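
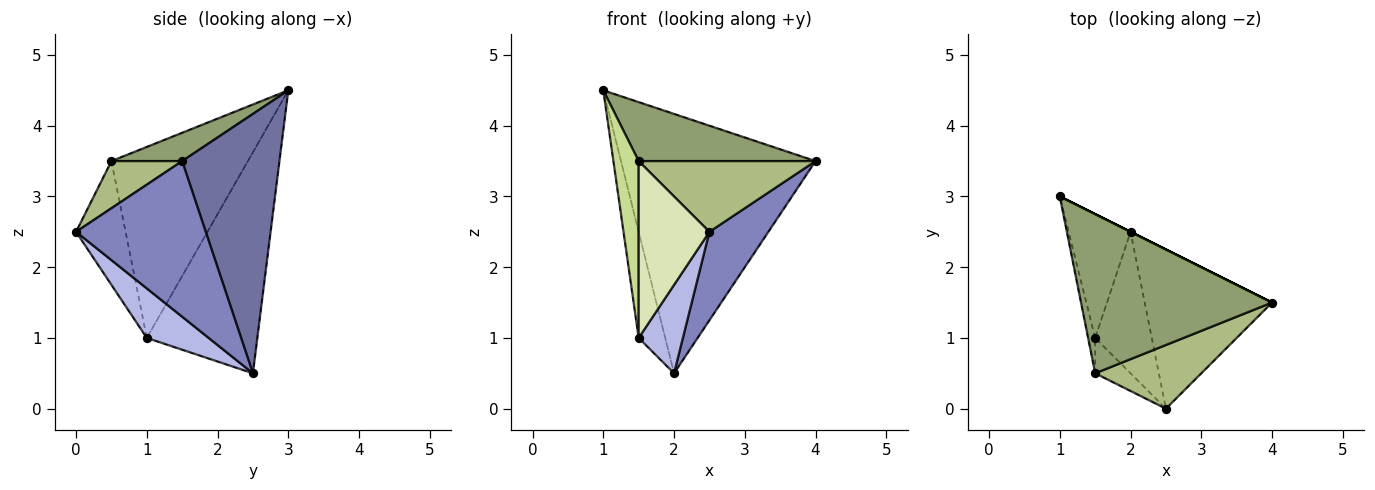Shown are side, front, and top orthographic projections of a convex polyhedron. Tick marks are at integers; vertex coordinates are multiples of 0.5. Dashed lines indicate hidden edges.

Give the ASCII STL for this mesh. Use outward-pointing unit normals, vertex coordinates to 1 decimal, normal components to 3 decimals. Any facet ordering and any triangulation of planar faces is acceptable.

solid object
 facet normal 0.447 0.894 0.000
  outer loop
   vertex 2.0 2.5 0.5
   vertex 1.0 3.0 4.5
   vertex 4.0 1.5 3.5
  endloop
 endfacet
 facet normal 0.730 -0.332 -0.597
  outer loop
   vertex 2.0 2.5 0.5
   vertex 4.0 1.5 3.5
   vertex 2.5 0.0 2.5
  endloop
 endfacet
 facet normal -0.938 0.225 -0.263
  outer loop
   vertex 1.5 1.0 1.0
   vertex 1.0 3.0 4.5
   vertex 2.0 2.5 0.5
  endloop
 endfacet
 facet normal 0.596 -0.426 -0.681
  outer loop
   vertex 1.5 1.0 1.0
   vertex 2.0 2.5 0.5
   vertex 2.5 0.0 2.5
  endloop
 endfacet
 facet normal 0.138 -0.344 0.929
  outer loop
   vertex 1.5 0.5 3.5
   vertex 4.0 1.5 3.5
   vertex 1.0 3.0 4.5
  endloop
 endfacet
 facet normal 0.285 -0.712 0.641
  outer loop
   vertex 1.5 0.5 3.5
   vertex 2.5 0.0 2.5
   vertex 4.0 1.5 3.5
  endloop
 endfacet
 facet normal -0.983 -0.182 -0.036
  outer loop
   vertex 1.5 0.5 3.5
   vertex 1.0 3.0 4.5
   vertex 1.5 1.0 1.0
  endloop
 endfacet
 facet normal -0.566 -0.808 -0.162
  outer loop
   vertex 1.5 0.5 3.5
   vertex 1.5 1.0 1.0
   vertex 2.5 0.0 2.5
  endloop
 endfacet
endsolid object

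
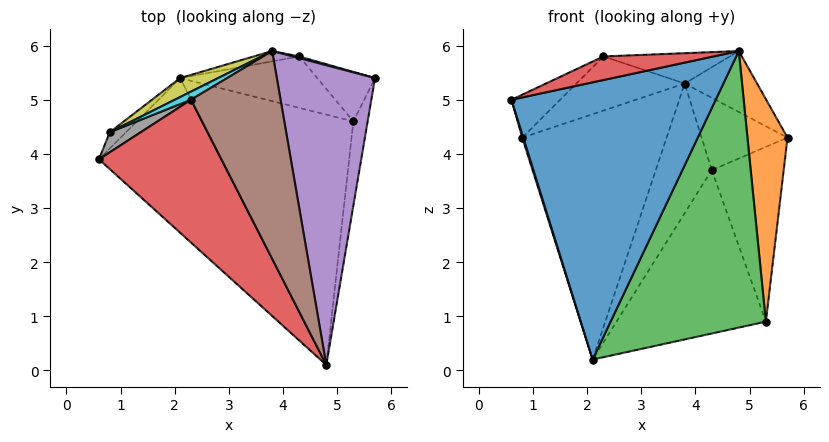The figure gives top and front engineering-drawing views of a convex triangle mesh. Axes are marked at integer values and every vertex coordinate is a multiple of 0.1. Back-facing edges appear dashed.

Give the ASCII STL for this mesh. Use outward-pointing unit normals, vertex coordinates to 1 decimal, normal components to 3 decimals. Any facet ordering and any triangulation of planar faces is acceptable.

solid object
 facet normal -0.566 -0.720 -0.402
  outer loop
   vertex 2.1 5.4 0.2
   vertex 4.8 0.1 5.9
   vertex 0.6 3.9 5.0
  endloop
 endfacet
 facet normal 0.980 -0.188 -0.071
  outer loop
   vertex 5.3 4.6 0.9
   vertex 5.7 5.4 4.3
   vertex 4.8 0.1 5.9
  endloop
 endfacet
 facet normal -0.039 -0.741 -0.671
  outer loop
   vertex 5.3 4.6 0.9
   vertex 4.8 0.1 5.9
   vertex 2.1 5.4 0.2
  endloop
 endfacet
 facet normal -0.338 -0.153 0.929
  outer loop
   vertex 2.3 5.0 5.8
   vertex 0.6 3.9 5.0
   vertex 4.8 0.1 5.9
  endloop
 endfacet
 facet normal 0.494 0.173 0.852
  outer loop
   vertex 3.8 5.9 5.3
   vertex 4.8 0.1 5.9
   vertex 5.7 5.4 4.3
  endloop
 endfacet
 facet normal 0.236 0.140 0.961
  outer loop
   vertex 3.8 5.9 5.3
   vertex 2.3 5.0 5.8
   vertex 4.8 0.1 5.9
  endloop
 endfacet
 facet normal -0.947 -0.063 -0.316
  outer loop
   vertex 0.8 4.4 4.3
   vertex 2.1 5.4 0.2
   vertex 0.6 3.9 5.0
  endloop
 endfacet
 facet normal -0.618 0.713 0.333
  outer loop
   vertex 0.8 4.4 4.3
   vertex 0.6 3.9 5.0
   vertex 2.3 5.0 5.8
  endloop
 endfacet
 facet normal -0.464 0.883 0.068
  outer loop
   vertex 0.8 4.4 4.3
   vertex 3.8 5.9 5.3
   vertex 2.1 5.4 0.2
  endloop
 endfacet
 facet normal -0.478 0.869 0.130
  outer loop
   vertex 0.8 4.4 4.3
   vertex 2.3 5.0 5.8
   vertex 3.8 5.9 5.3
  endloop
 endfacet
 facet normal 0.266 0.964 0.023
  outer loop
   vertex 4.3 5.8 3.7
   vertex 3.8 5.9 5.3
   vertex 5.7 5.4 4.3
  endloop
 endfacet
 facet normal -0.055 0.995 -0.079
  outer loop
   vertex 4.3 5.8 3.7
   vertex 2.1 5.4 0.2
   vertex 3.8 5.9 5.3
  endloop
 endfacet
 facet normal 0.365 0.896 -0.254
  outer loop
   vertex 4.3 5.8 3.7
   vertex 5.7 5.4 4.3
   vertex 5.3 4.6 0.9
  endloop
 endfacet
 facet normal 0.291 0.913 -0.287
  outer loop
   vertex 4.3 5.8 3.7
   vertex 5.3 4.6 0.9
   vertex 2.1 5.4 0.2
  endloop
 endfacet
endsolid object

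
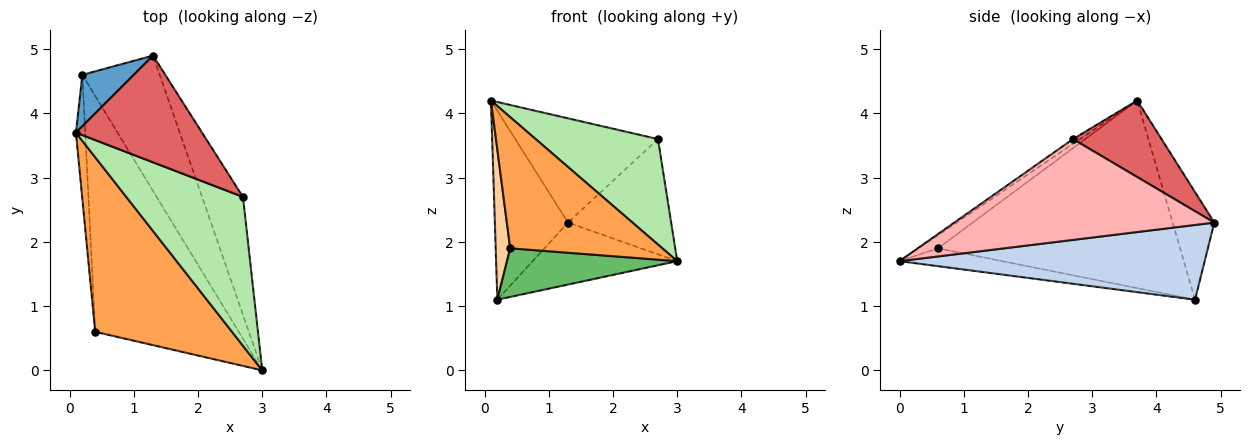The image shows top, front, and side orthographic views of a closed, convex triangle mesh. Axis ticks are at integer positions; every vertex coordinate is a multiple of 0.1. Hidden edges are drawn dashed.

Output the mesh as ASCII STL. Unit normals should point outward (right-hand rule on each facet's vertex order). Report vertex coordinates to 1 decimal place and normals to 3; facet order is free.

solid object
 facet normal -0.482 0.846 0.230
  outer loop
   vertex 0.2 4.6 1.1
   vertex 0.1 3.7 4.2
   vertex 1.3 4.9 2.3
  endloop
 endfacet
 facet normal 0.660 0.313 -0.683
  outer loop
   vertex 0.2 4.6 1.1
   vertex 1.3 4.9 2.3
   vertex 3.0 0.0 1.7
  endloop
 endfacet
 facet normal -0.077 -0.599 0.797
  outer loop
   vertex 0.4 0.6 1.9
   vertex 3.0 0.0 1.7
   vertex 0.1 3.7 4.2
  endloop
 endfacet
 facet normal -0.997 -0.060 -0.050
  outer loop
   vertex 0.4 0.6 1.9
   vertex 0.1 3.7 4.2
   vertex 0.2 4.6 1.1
  endloop
 endfacet
 facet normal -0.121 -0.200 -0.972
  outer loop
   vertex 0.4 0.6 1.9
   vertex 0.2 4.6 1.1
   vertex 3.0 0.0 1.7
  endloop
 endfacet
 facet normal -0.034 -0.578 0.816
  outer loop
   vertex 2.7 2.7 3.6
   vertex 0.1 3.7 4.2
   vertex 3.0 0.0 1.7
  endloop
 endfacet
 facet normal 0.398 0.641 0.656
  outer loop
   vertex 2.7 2.7 3.6
   vertex 1.3 4.9 2.3
   vertex 0.1 3.7 4.2
  endloop
 endfacet
 facet normal 0.870 0.345 -0.353
  outer loop
   vertex 2.7 2.7 3.6
   vertex 3.0 0.0 1.7
   vertex 1.3 4.9 2.3
  endloop
 endfacet
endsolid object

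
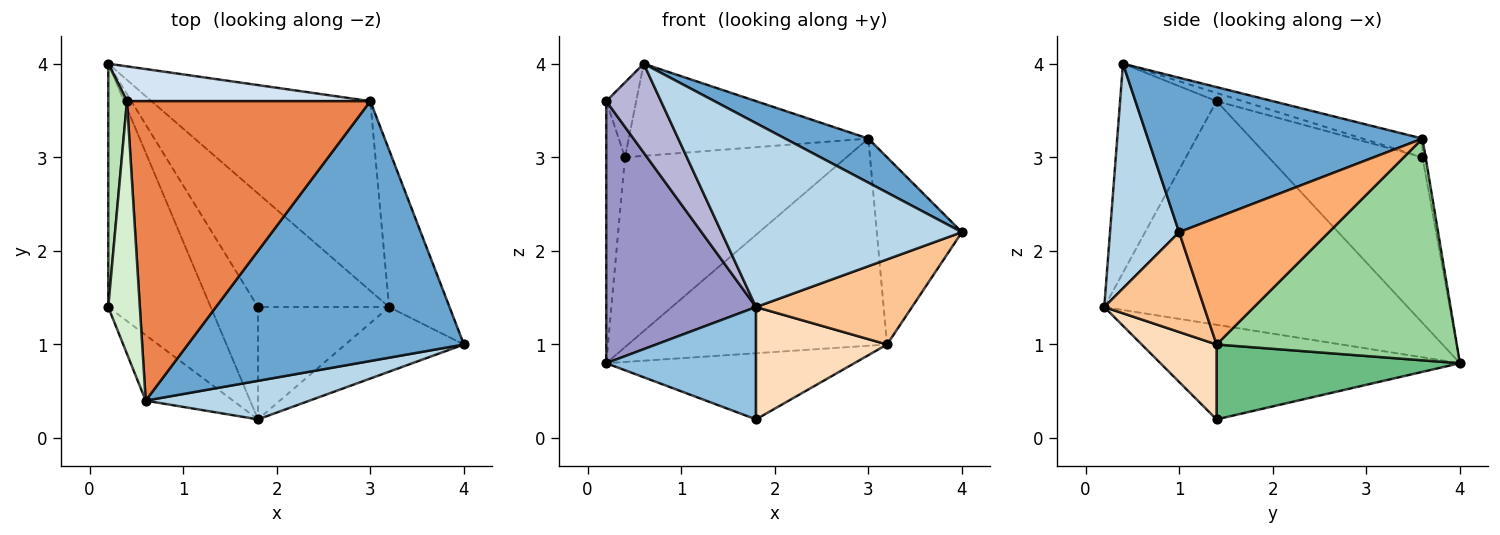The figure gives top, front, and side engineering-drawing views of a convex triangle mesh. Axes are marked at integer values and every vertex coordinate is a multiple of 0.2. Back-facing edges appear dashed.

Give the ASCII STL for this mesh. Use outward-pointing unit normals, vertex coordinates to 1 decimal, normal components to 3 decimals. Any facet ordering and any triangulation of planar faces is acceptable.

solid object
 facet normal 0.483 -0.146 0.863
  outer loop
   vertex 3.0 3.6 3.2
   vertex 0.6 0.4 4.0
   vertex 4.0 1.0 2.2
  endloop
 endfacet
 facet normal -0.816 -0.408 -0.408
  outer loop
   vertex 1.8 0.2 1.4
   vertex 0.2 4.0 0.8
   vertex 1.8 1.4 0.2
  endloop
 endfacet
 facet normal 0.271 -0.942 0.197
  outer loop
   vertex 1.8 0.2 1.4
   vertex 4.0 1.0 2.2
   vertex 0.6 0.4 4.0
  endloop
 endfacet
 facet normal -0.014 0.984 0.180
  outer loop
   vertex 0.4 3.6 3.0
   vertex 3.0 3.6 3.2
   vertex 0.2 4.0 0.8
  endloop
 endfacet
 facet normal -0.073 0.293 0.953
  outer loop
   vertex 0.4 3.6 3.0
   vertex 0.6 0.4 4.0
   vertex 3.0 3.6 3.2
  endloop
 endfacet
 facet normal 0.803 0.456 -0.383
  outer loop
   vertex 3.2 1.4 1.0
   vertex 3.0 3.6 3.2
   vertex 4.0 1.0 2.2
  endloop
 endfacet
 facet normal 0.454 -0.709 -0.539
  outer loop
   vertex 3.2 1.4 1.0
   vertex 4.0 1.0 2.2
   vertex 1.8 0.2 1.4
  endloop
 endfacet
 facet normal 0.375 -0.656 -0.656
  outer loop
   vertex 3.2 1.4 1.0
   vertex 1.8 0.2 1.4
   vertex 1.8 1.4 0.2
  endloop
 endfacet
 facet normal 0.443 0.451 -0.775
  outer loop
   vertex 3.2 1.4 1.0
   vertex 1.8 1.4 0.2
   vertex 0.2 4.0 0.8
  endloop
 endfacet
 facet normal 0.565 0.609 -0.557
  outer loop
   vertex 3.2 1.4 1.0
   vertex 0.2 4.0 0.8
   vertex 3.0 3.6 3.2
  endloop
 endfacet
 facet normal -0.986 0.120 0.112
  outer loop
   vertex 0.2 1.4 3.6
   vertex 0.4 3.6 3.0
   vertex 0.2 4.0 0.8
  endloop
 endfacet
 facet normal -0.241 0.276 0.930
  outer loop
   vertex 0.2 1.4 3.6
   vertex 0.6 0.4 4.0
   vertex 0.4 3.6 3.0
  endloop
 endfacet
 facet normal -0.830 -0.409 -0.380
  outer loop
   vertex 0.2 1.4 3.6
   vertex 0.2 4.0 0.8
   vertex 1.8 0.2 1.4
  endloop
 endfacet
 facet normal -0.817 -0.464 -0.342
  outer loop
   vertex 0.2 1.4 3.6
   vertex 1.8 0.2 1.4
   vertex 0.6 0.4 4.0
  endloop
 endfacet
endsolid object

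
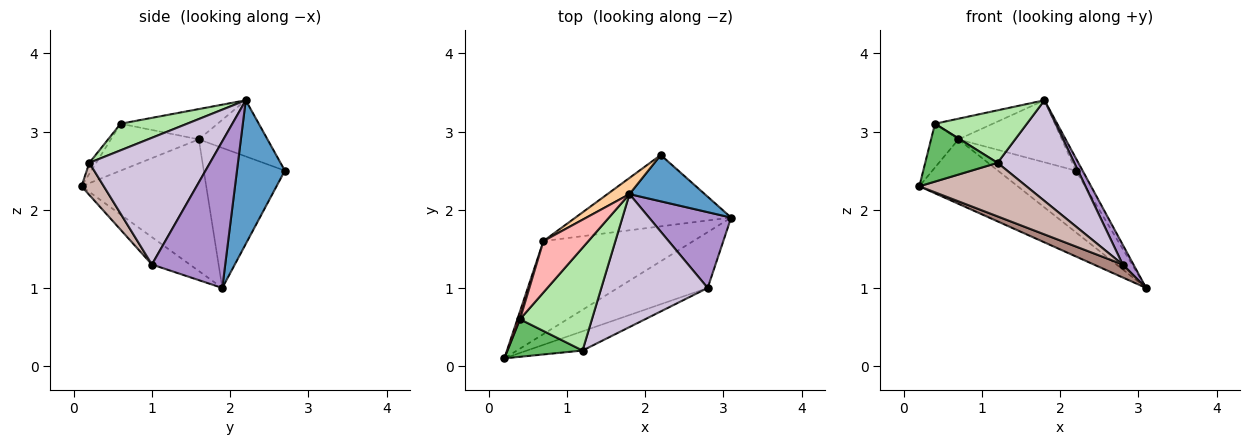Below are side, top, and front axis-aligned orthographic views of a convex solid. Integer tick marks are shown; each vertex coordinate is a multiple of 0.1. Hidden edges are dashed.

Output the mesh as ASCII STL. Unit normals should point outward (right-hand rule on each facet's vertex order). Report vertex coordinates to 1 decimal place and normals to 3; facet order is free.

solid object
 facet normal 0.879 0.126 0.460
  outer loop
   vertex 1.8 2.2 3.4
   vertex 3.1 1.9 1.0
   vertex 2.2 2.7 2.5
  endloop
 endfacet
 facet normal -0.585 0.462 -0.666
  outer loop
   vertex 0.7 1.6 2.9
   vertex 3.1 1.9 1.0
   vertex 0.2 0.1 2.3
  endloop
 endfacet
 facet normal -0.563 0.540 -0.626
  outer loop
   vertex 0.7 1.6 2.9
   vertex 2.2 2.7 2.5
   vertex 3.1 1.9 1.0
  endloop
 endfacet
 facet normal -0.541 0.814 0.212
  outer loop
   vertex 0.7 1.6 2.9
   vertex 1.8 2.2 3.4
   vertex 2.2 2.7 2.5
  endloop
 endfacet
 facet normal -0.079 -0.836 0.542
  outer loop
   vertex 0.4 0.6 3.1
   vertex 0.2 0.1 2.3
   vertex 1.2 0.2 2.6
  endloop
 endfacet
 facet normal 0.313 -0.432 0.846
  outer loop
   vertex 0.4 0.6 3.1
   vertex 1.2 0.2 2.6
   vertex 1.8 2.2 3.4
  endloop
 endfacet
 facet normal -0.954 0.297 0.053
  outer loop
   vertex 0.4 0.6 3.1
   vertex 0.7 1.6 2.9
   vertex 0.2 0.1 2.3
  endloop
 endfacet
 facet normal -0.530 0.316 0.787
  outer loop
   vertex 0.4 0.6 3.1
   vertex 1.8 2.2 3.4
   vertex 0.7 1.6 2.9
  endloop
 endfacet
 facet normal 0.865 -0.127 0.485
  outer loop
   vertex 2.8 1.0 1.3
   vertex 3.1 1.9 1.0
   vertex 1.8 2.2 3.4
  endloop
 endfacet
 facet normal 0.689 -0.438 0.578
  outer loop
   vertex 2.8 1.0 1.3
   vertex 1.8 2.2 3.4
   vertex 1.2 0.2 2.6
  endloop
 endfacet
 facet normal -0.284 -0.217 -0.934
  outer loop
   vertex 2.8 1.0 1.3
   vertex 0.2 0.1 2.3
   vertex 3.1 1.9 1.0
  endloop
 endfacet
 facet normal 0.192 -0.924 -0.332
  outer loop
   vertex 2.8 1.0 1.3
   vertex 1.2 0.2 2.6
   vertex 0.2 0.1 2.3
  endloop
 endfacet
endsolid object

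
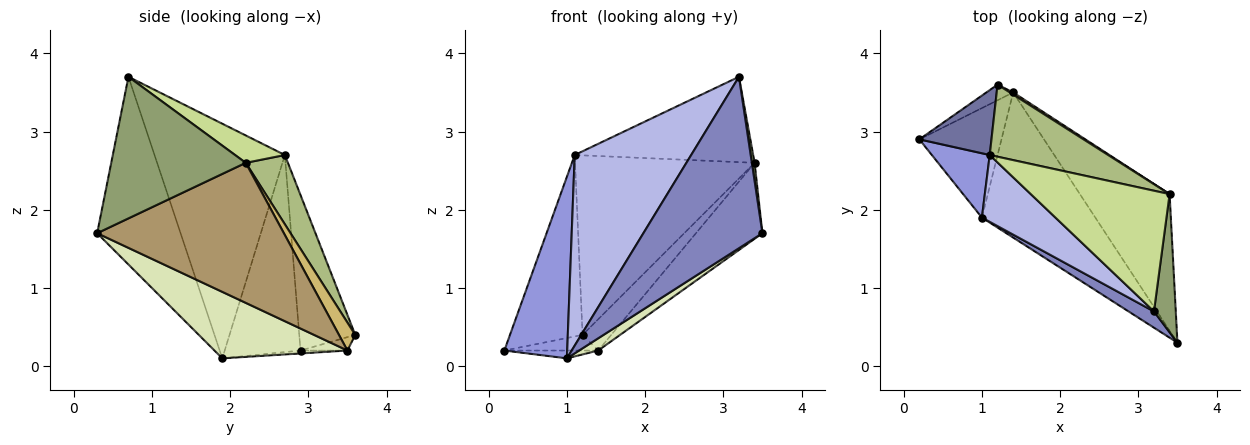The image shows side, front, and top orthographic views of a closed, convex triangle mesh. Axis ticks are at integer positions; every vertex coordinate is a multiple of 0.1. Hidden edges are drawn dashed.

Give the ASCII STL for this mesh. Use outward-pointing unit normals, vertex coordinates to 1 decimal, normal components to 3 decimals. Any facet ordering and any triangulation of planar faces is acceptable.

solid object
 facet normal -0.588 0.762 0.273
  outer loop
   vertex 1.1 2.7 2.7
   vertex 1.2 3.6 0.4
   vertex 0.2 2.9 0.2
  endloop
 endfacet
 facet normal -0.572 -0.816 0.077
  outer loop
   vertex 1.0 1.9 0.1
   vertex 3.5 0.3 1.7
   vertex 3.2 0.7 3.7
  endloop
 endfacet
 facet normal -0.751 -0.623 0.220
  outer loop
   vertex 1.0 1.9 0.1
   vertex 1.1 2.7 2.7
   vertex 0.2 2.9 0.2
  endloop
 endfacet
 facet normal -0.726 -0.649 0.228
  outer loop
   vertex 1.0 1.9 0.1
   vertex 3.2 0.7 3.7
   vertex 1.1 2.7 2.7
  endloop
 endfacet
 facet normal 0.988 -0.020 0.152
  outer loop
   vertex 3.4 2.2 2.6
   vertex 3.2 0.7 3.7
   vertex 3.5 0.3 1.7
  endloop
 endfacet
 facet normal 0.213 0.907 0.364
  outer loop
   vertex 3.4 2.2 2.6
   vertex 1.2 3.6 0.4
   vertex 1.1 2.7 2.7
  endloop
 endfacet
 facet normal 0.159 0.570 0.806
  outer loop
   vertex 3.4 2.2 2.6
   vertex 1.1 2.7 2.7
   vertex 3.2 0.7 3.7
  endloop
 endfacet
 facet normal 0.504 -0.072 -0.860
  outer loop
   vertex 1.4 3.5 0.2
   vertex 3.5 0.3 1.7
   vertex 1.0 1.9 0.1
  endloop
 endfacet
 facet normal 0.807 0.287 -0.517
  outer loop
   vertex 1.4 3.5 0.2
   vertex 3.4 2.2 2.6
   vertex 3.5 0.3 1.7
  endloop
 endfacet
 facet normal 0.493 0.868 0.059
  outer loop
   vertex 1.4 3.5 0.2
   vertex 1.2 3.6 0.4
   vertex 3.4 2.2 2.6
  endloop
 endfacet
 facet normal -0.333 0.667 -0.667
  outer loop
   vertex 1.4 3.5 0.2
   vertex 0.2 2.9 0.2
   vertex 1.2 3.6 0.4
  endloop
 endfacet
 facet normal -0.036 0.071 -0.997
  outer loop
   vertex 1.4 3.5 0.2
   vertex 1.0 1.9 0.1
   vertex 0.2 2.9 0.2
  endloop
 endfacet
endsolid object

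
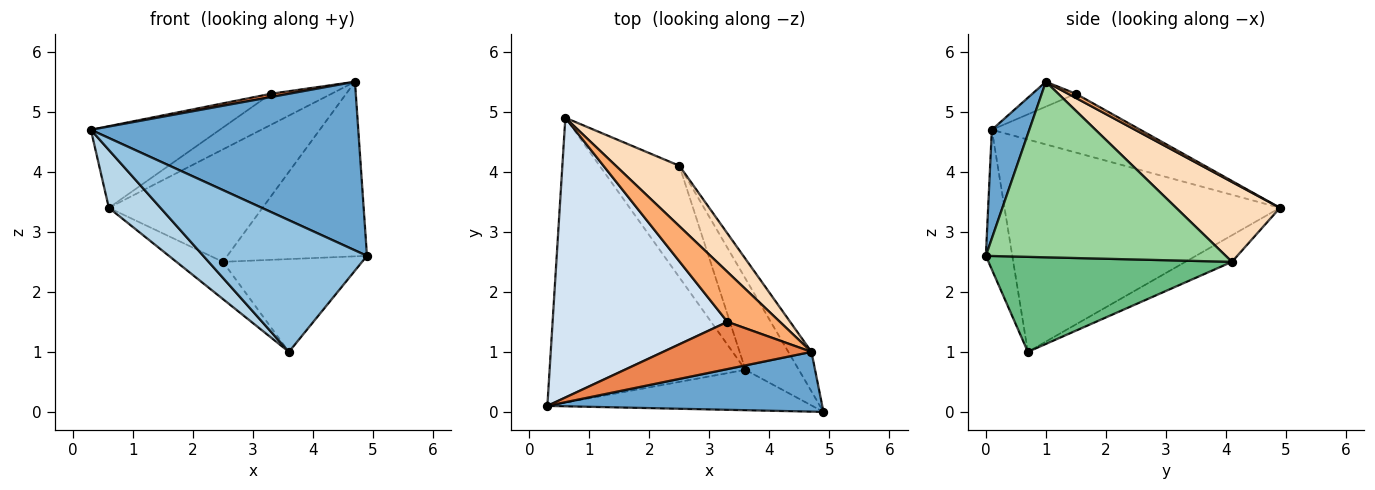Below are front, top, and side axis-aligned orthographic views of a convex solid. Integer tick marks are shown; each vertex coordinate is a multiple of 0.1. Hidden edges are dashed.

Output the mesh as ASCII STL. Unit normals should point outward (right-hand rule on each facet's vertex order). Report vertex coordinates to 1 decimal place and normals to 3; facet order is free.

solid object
 facet normal 0.131 -0.934 0.331
  outer loop
   vertex 4.7 1.0 5.5
   vertex 0.3 0.1 4.7
   vertex 4.9 0.0 2.6
  endloop
 endfacet
 facet normal -0.153 -0.945 -0.289
  outer loop
   vertex 3.6 0.7 1.0
   vertex 4.9 0.0 2.6
   vertex 0.3 0.1 4.7
  endloop
 endfacet
 facet normal -0.728 -0.136 -0.672
  outer loop
   vertex 3.6 0.7 1.0
   vertex 0.3 0.1 4.7
   vertex 0.6 4.9 3.4
  endloop
 endfacet
 facet normal -0.307 0.267 0.914
  outer loop
   vertex 3.3 1.5 5.3
   vertex 0.6 4.9 3.4
   vertex 0.3 0.1 4.7
  endloop
 endfacet
 facet normal -0.165 -0.068 0.984
  outer loop
   vertex 3.3 1.5 5.3
   vertex 0.3 0.1 4.7
   vertex 4.7 1.0 5.5
  endloop
 endfacet
 facet normal 0.067 0.527 0.847
  outer loop
   vertex 3.3 1.5 5.3
   vertex 4.7 1.0 5.5
   vertex 0.6 4.9 3.4
  endloop
 endfacet
 facet normal -0.302 0.302 -0.905
  outer loop
   vertex 2.5 4.1 2.5
   vertex 3.6 0.7 1.0
   vertex 0.6 4.9 3.4
  endloop
 endfacet
 facet normal 0.511 0.757 0.407
  outer loop
   vertex 2.5 4.1 2.5
   vertex 0.6 4.9 3.4
   vertex 4.7 1.0 5.5
  endloop
 endfacet
 facet normal 0.780 0.446 -0.439
  outer loop
   vertex 2.5 4.1 2.5
   vertex 4.9 0.0 2.6
   vertex 3.6 0.7 1.0
  endloop
 endfacet
 facet normal 0.859 0.500 -0.113
  outer loop
   vertex 2.5 4.1 2.5
   vertex 4.7 1.0 5.5
   vertex 4.9 0.0 2.6
  endloop
 endfacet
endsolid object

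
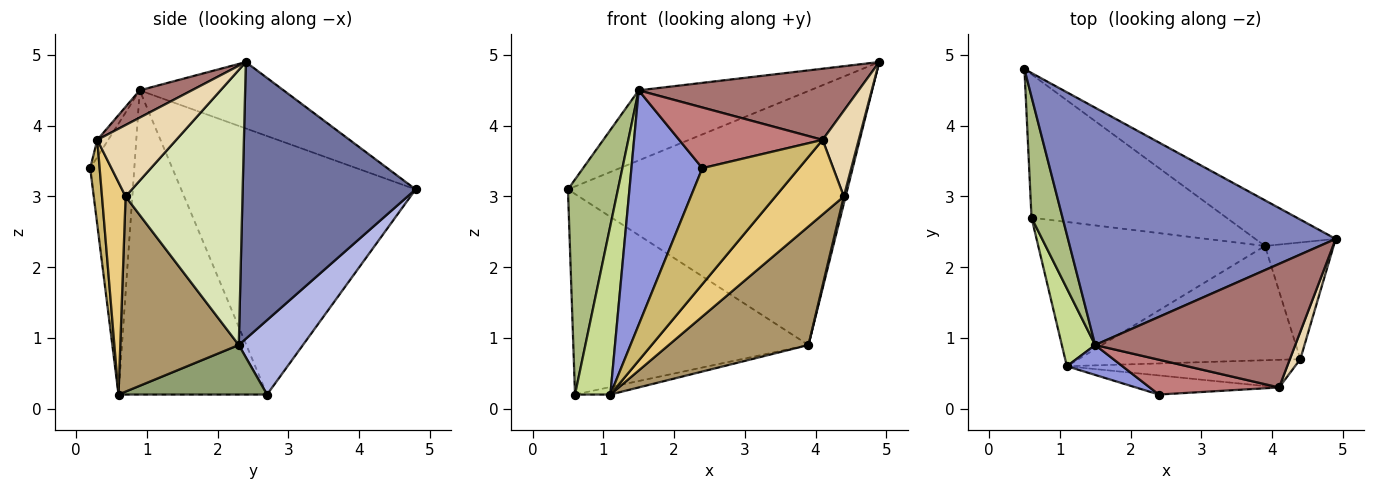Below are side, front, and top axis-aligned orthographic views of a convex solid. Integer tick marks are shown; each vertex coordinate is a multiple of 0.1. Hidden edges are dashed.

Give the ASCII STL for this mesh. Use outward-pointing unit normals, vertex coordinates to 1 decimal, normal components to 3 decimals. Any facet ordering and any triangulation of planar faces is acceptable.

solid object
 facet normal 0.520 0.841 -0.151
  outer loop
   vertex 3.9 2.3 0.9
   vertex 0.5 4.8 3.1
   vertex 4.9 2.4 4.9
  endloop
 endfacet
 facet normal -0.231 0.276 0.933
  outer loop
   vertex 1.5 0.9 4.5
   vertex 4.9 2.4 4.9
   vertex 0.5 4.8 3.1
  endloop
 endfacet
 facet normal -0.525 -0.844 0.108
  outer loop
   vertex 1.5 0.9 4.5
   vertex 1.1 0.6 0.2
   vertex 2.4 0.2 3.4
  endloop
 endfacet
 facet normal 0.217 0.794 -0.568
  outer loop
   vertex 0.6 2.7 0.2
   vertex 0.5 4.8 3.1
   vertex 3.9 2.3 0.9
  endloop
 endfacet
 facet normal 0.213 0.051 -0.976
  outer loop
   vertex 0.6 2.7 0.2
   vertex 3.9 2.3 0.9
   vertex 1.1 0.6 0.2
  endloop
 endfacet
 facet normal -0.971 -0.207 0.117
  outer loop
   vertex 0.6 2.7 0.2
   vertex 1.5 0.9 4.5
   vertex 0.5 4.8 3.1
  endloop
 endfacet
 facet normal -0.967 -0.230 0.106
  outer loop
   vertex 0.6 2.7 0.2
   vertex 1.1 0.6 0.2
   vertex 1.5 0.9 4.5
  endloop
 endfacet
 facet normal 0.970 -0.015 -0.242
  outer loop
   vertex 4.4 0.7 3.0
   vertex 3.9 2.3 0.9
   vertex 4.9 2.4 4.9
  endloop
 endfacet
 facet normal 0.521 -0.614 -0.592
  outer loop
   vertex 4.4 0.7 3.0
   vertex 1.1 0.6 0.2
   vertex 3.9 2.3 0.9
  endloop
 endfacet
 facet normal 0.096 -0.982 -0.162
  outer loop
   vertex 4.1 0.3 3.8
   vertex 2.4 0.2 3.4
   vertex 1.1 0.6 0.2
  endloop
 endfacet
 facet normal 0.308 -0.892 -0.331
  outer loop
   vertex 4.1 0.3 3.8
   vertex 1.1 0.6 0.2
   vertex 4.4 0.7 3.0
  endloop
 endfacet
 facet normal 0.901 -0.412 0.132
  outer loop
   vertex 4.1 0.3 3.8
   vertex 4.4 0.7 3.0
   vertex 4.9 2.4 4.9
  endloop
 endfacet
 facet normal 0.117 -0.496 0.861
  outer loop
   vertex 4.1 0.3 3.8
   vertex 4.9 2.4 4.9
   vertex 1.5 0.9 4.5
  endloop
 endfacet
 facet normal -0.066 -0.865 0.497
  outer loop
   vertex 4.1 0.3 3.8
   vertex 1.5 0.9 4.5
   vertex 2.4 0.2 3.4
  endloop
 endfacet
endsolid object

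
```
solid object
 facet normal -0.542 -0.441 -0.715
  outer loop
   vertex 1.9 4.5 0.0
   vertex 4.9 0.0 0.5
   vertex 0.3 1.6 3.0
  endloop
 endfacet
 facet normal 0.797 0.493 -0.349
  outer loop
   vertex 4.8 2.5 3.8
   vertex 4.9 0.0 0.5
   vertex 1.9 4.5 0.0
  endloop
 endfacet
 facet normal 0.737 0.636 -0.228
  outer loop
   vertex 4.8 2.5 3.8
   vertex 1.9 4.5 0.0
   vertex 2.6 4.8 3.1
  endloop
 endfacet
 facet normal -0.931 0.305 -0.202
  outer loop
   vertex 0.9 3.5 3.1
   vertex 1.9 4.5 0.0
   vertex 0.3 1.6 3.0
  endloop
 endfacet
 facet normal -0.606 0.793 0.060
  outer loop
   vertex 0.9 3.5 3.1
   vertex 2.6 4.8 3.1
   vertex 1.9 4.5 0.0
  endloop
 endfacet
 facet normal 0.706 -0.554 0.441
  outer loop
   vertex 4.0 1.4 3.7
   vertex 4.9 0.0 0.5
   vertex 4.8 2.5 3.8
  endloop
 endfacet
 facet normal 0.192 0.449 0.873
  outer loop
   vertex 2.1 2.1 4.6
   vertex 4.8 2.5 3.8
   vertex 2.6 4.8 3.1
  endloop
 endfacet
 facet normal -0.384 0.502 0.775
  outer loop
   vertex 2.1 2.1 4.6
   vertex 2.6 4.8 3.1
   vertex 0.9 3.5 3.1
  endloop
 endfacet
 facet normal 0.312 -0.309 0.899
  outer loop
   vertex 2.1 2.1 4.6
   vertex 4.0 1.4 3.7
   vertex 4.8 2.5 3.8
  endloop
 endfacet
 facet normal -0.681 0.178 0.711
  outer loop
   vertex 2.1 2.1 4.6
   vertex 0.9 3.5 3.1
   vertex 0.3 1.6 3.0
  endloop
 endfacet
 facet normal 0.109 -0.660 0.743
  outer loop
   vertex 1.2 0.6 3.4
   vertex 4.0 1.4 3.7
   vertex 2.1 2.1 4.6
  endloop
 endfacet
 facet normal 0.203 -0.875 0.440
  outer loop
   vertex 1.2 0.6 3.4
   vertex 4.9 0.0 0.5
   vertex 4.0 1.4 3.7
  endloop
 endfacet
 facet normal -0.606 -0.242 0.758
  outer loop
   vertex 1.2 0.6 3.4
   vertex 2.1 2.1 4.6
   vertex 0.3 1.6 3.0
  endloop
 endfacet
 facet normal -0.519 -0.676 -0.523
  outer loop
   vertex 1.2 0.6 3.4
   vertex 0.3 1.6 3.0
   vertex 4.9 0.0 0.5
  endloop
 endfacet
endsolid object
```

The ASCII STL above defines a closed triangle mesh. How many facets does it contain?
14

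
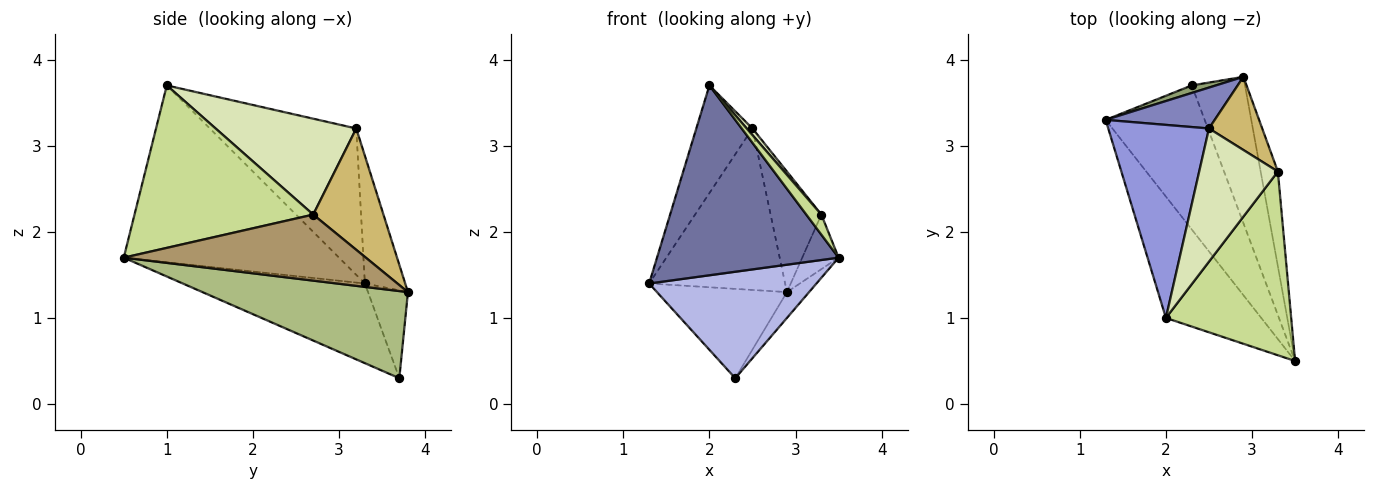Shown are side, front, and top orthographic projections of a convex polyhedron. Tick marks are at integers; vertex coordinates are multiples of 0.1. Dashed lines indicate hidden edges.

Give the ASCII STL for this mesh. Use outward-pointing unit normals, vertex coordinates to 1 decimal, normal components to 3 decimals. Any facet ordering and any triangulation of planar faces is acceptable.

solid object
 facet normal -0.707 -0.596 -0.381
  outer loop
   vertex 2.0 1.0 3.7
   vertex 1.3 3.3 1.4
   vertex 3.5 0.5 1.7
  endloop
 endfacet
 facet normal -0.276 0.932 0.236
  outer loop
   vertex 2.5 3.2 3.2
   vertex 2.9 3.8 1.3
   vertex 1.3 3.3 1.4
  endloop
 endfacet
 facet normal -0.786 0.301 0.540
  outer loop
   vertex 2.5 3.2 3.2
   vertex 1.3 3.3 1.4
   vertex 2.0 1.0 3.7
  endloop
 endfacet
 facet normal -0.543 -0.499 -0.675
  outer loop
   vertex 2.3 3.7 0.3
   vertex 3.5 0.5 1.7
   vertex 1.3 3.3 1.4
  endloop
 endfacet
 facet normal -0.293 0.953 0.080
  outer loop
   vertex 2.3 3.7 0.3
   vertex 1.3 3.3 1.4
   vertex 2.9 3.8 1.3
  endloop
 endfacet
 facet normal 0.850 0.092 -0.519
  outer loop
   vertex 2.3 3.7 0.3
   vertex 2.9 3.8 1.3
   vertex 3.5 0.5 1.7
  endloop
 endfacet
 facet normal 0.790 -0.067 0.609
  outer loop
   vertex 3.3 2.7 2.2
   vertex 2.0 1.0 3.7
   vertex 3.5 0.5 1.7
  endloop
 endfacet
 facet normal 0.773 -0.032 0.634
  outer loop
   vertex 3.3 2.7 2.2
   vertex 2.5 3.2 3.2
   vertex 2.0 1.0 3.7
  endloop
 endfacet
 facet normal 0.958 0.144 -0.250
  outer loop
   vertex 3.3 2.7 2.2
   vertex 3.5 0.5 1.7
   vertex 2.9 3.8 1.3
  endloop
 endfacet
 facet normal 0.764 0.552 0.335
  outer loop
   vertex 3.3 2.7 2.2
   vertex 2.9 3.8 1.3
   vertex 2.5 3.2 3.2
  endloop
 endfacet
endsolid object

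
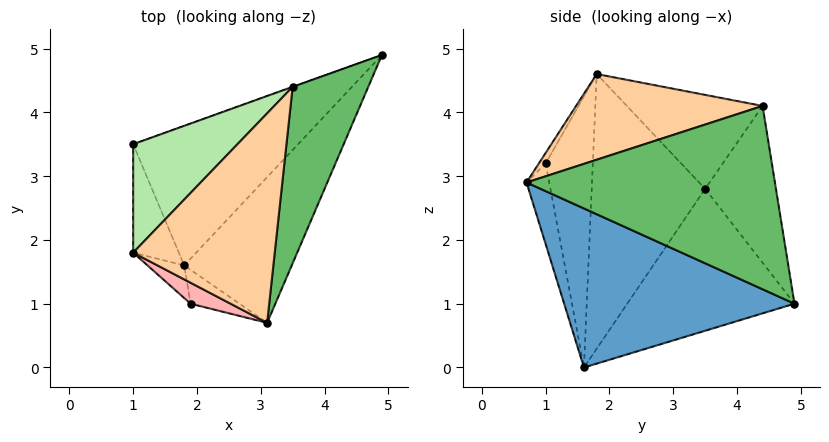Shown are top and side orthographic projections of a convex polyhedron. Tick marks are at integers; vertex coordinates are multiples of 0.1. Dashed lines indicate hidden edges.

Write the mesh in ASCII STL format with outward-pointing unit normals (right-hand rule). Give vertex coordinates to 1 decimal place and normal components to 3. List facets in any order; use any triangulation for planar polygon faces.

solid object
 facet normal 0.708 -0.520 -0.479
  outer loop
   vertex 1.8 1.6 0.0
   vertex 4.9 4.9 1.0
   vertex 3.1 0.7 2.9
  endloop
 endfacet
 facet normal -0.972 -0.171 -0.162
  outer loop
   vertex 1.0 3.5 2.8
   vertex 1.8 1.6 0.0
   vertex 1.0 1.8 4.6
  endloop
 endfacet
 facet normal -0.499 0.644 -0.580
  outer loop
   vertex 1.0 3.5 2.8
   vertex 4.9 4.9 1.0
   vertex 1.8 1.6 0.0
  endloop
 endfacet
 facet normal 0.491 -0.316 0.812
  outer loop
   vertex 3.5 4.4 4.1
   vertex 1.0 1.8 4.6
   vertex 3.1 0.7 2.9
  endloop
 endfacet
 facet normal 0.902 -0.218 0.372
  outer loop
   vertex 3.5 4.4 4.1
   vertex 3.1 0.7 2.9
   vertex 4.9 4.9 1.0
  endloop
 endfacet
 facet normal -0.526 0.618 0.584
  outer loop
   vertex 3.5 4.4 4.1
   vertex 1.0 3.5 2.8
   vertex 1.0 1.8 4.6
  endloop
 endfacet
 facet normal -0.338 0.941 -0.001
  outer loop
   vertex 3.5 4.4 4.1
   vertex 4.9 4.9 1.0
   vertex 1.0 3.5 2.8
  endloop
 endfacet
 facet normal -0.114 -0.892 0.437
  outer loop
   vertex 1.9 1.0 3.2
   vertex 3.1 0.7 2.9
   vertex 1.0 1.8 4.6
  endloop
 endfacet
 facet normal -0.744 -0.661 -0.101
  outer loop
   vertex 1.9 1.0 3.2
   vertex 1.0 1.8 4.6
   vertex 1.8 1.6 0.0
  endloop
 endfacet
 facet normal -0.279 -0.946 -0.169
  outer loop
   vertex 1.9 1.0 3.2
   vertex 1.8 1.6 0.0
   vertex 3.1 0.7 2.9
  endloop
 endfacet
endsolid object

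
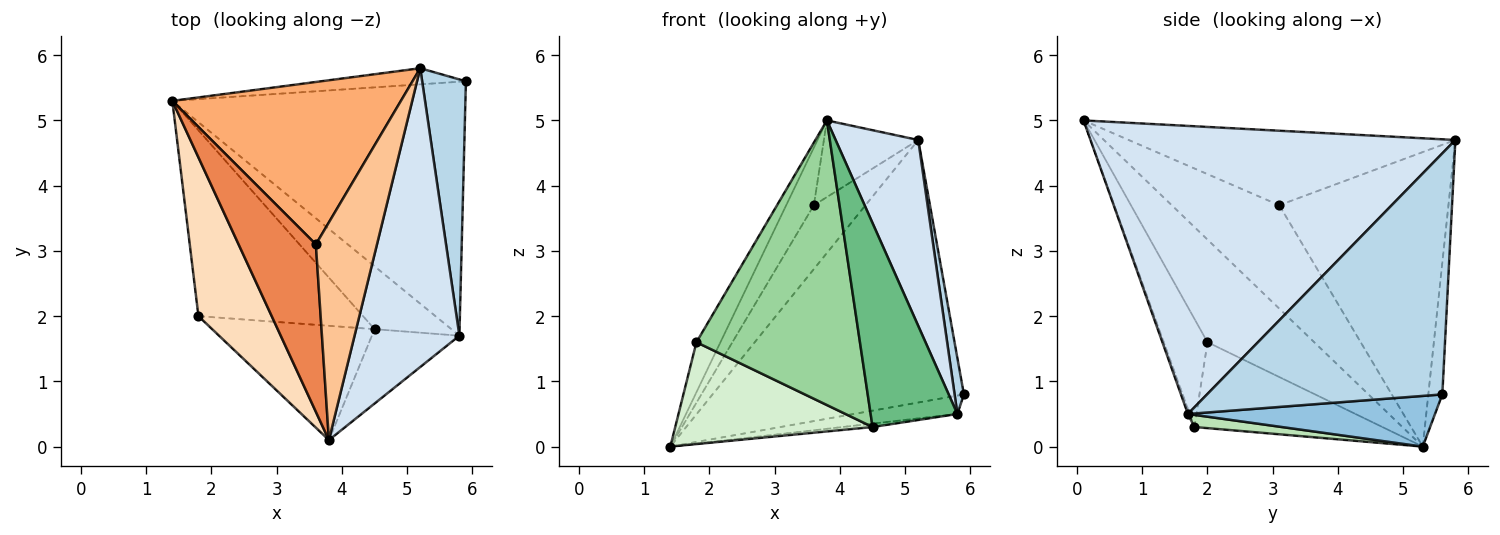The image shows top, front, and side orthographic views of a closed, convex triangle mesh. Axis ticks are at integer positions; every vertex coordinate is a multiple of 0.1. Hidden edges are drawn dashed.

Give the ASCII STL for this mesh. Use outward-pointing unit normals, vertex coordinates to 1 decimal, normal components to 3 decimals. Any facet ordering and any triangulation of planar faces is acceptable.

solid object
 facet normal -0.056 0.997 -0.061
  outer loop
   vertex 5.2 5.8 4.7
   vertex 5.9 5.6 0.8
   vertex 1.4 5.3 0.0
  endloop
 endfacet
 facet normal 0.170 0.071 -0.983
  outer loop
   vertex 5.8 1.7 0.5
   vertex 1.4 5.3 0.0
   vertex 5.9 5.6 0.8
  endloop
 endfacet
 facet normal 0.983 -0.039 0.178
  outer loop
   vertex 5.8 1.7 0.5
   vertex 5.9 5.6 0.8
   vertex 5.2 5.8 4.7
  endloop
 endfacet
 facet normal 0.919 -0.208 0.334
  outer loop
   vertex 5.8 1.7 0.5
   vertex 5.2 5.8 4.7
   vertex 3.8 0.1 5.0
  endloop
 endfacet
 facet normal -0.784 0.202 0.586
  outer loop
   vertex 3.6 3.1 3.7
   vertex 1.4 5.3 0.0
   vertex 3.8 0.1 5.0
  endloop
 endfacet
 facet normal -0.768 0.234 0.596
  outer loop
   vertex 3.6 3.1 3.7
   vertex 5.2 5.8 4.7
   vertex 1.4 5.3 0.0
  endloop
 endfacet
 facet normal -0.755 0.218 0.619
  outer loop
   vertex 3.6 3.1 3.7
   vertex 3.8 0.1 5.0
   vertex 5.2 5.8 4.7
  endloop
 endfacet
 facet normal -0.801 0.180 0.572
  outer loop
   vertex 1.8 2.0 1.6
   vertex 3.8 0.1 5.0
   vertex 1.4 5.3 0.0
  endloop
 endfacet
 facet normal -0.020 -0.939 -0.343
  outer loop
   vertex 4.5 1.8 0.3
   vertex 5.8 1.7 0.5
   vertex 3.8 0.1 5.0
  endloop
 endfacet
 facet normal -0.241 -0.901 -0.362
  outer loop
   vertex 4.5 1.8 0.3
   vertex 3.8 0.1 5.0
   vertex 1.8 2.0 1.6
  endloop
 endfacet
 facet normal 0.156 0.054 -0.986
  outer loop
   vertex 4.5 1.8 0.3
   vertex 1.4 5.3 0.0
   vertex 5.8 1.7 0.5
  endloop
 endfacet
 facet normal -0.416 -0.437 -0.797
  outer loop
   vertex 4.5 1.8 0.3
   vertex 1.8 2.0 1.6
   vertex 1.4 5.3 0.0
  endloop
 endfacet
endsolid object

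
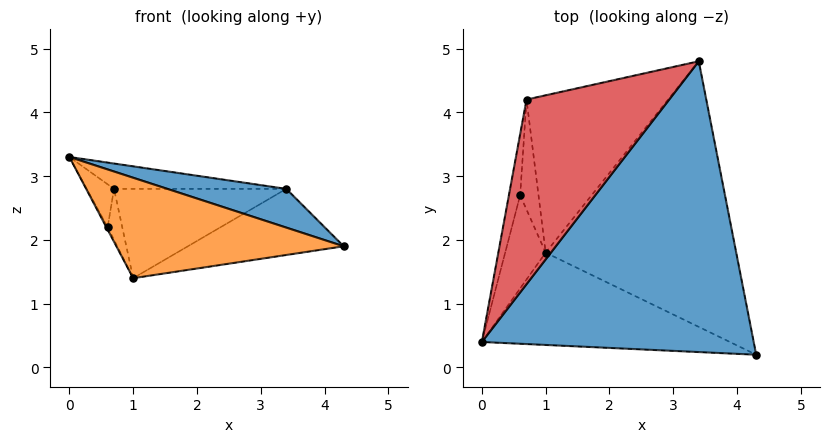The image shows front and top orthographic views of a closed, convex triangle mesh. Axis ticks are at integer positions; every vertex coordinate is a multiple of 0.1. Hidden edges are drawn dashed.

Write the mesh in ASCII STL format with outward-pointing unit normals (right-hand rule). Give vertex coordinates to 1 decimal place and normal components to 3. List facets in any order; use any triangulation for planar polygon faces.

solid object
 facet normal 0.302 -0.126 0.945
  outer loop
   vertex 3.4 4.8 2.8
   vertex 0.0 0.4 3.3
   vertex 4.3 0.2 1.9
  endloop
 endfacet
 facet normal -0.247 -0.714 -0.656
  outer loop
   vertex 1.0 1.8 1.4
   vertex 4.3 0.2 1.9
   vertex 0.0 0.4 3.3
  endloop
 endfacet
 facet normal 0.255 0.234 -0.938
  outer loop
   vertex 1.0 1.8 1.4
   vertex 3.4 4.8 2.8
   vertex 4.3 0.2 1.9
  endloop
 endfacet
 facet normal -0.030 0.136 0.990
  outer loop
   vertex 0.7 4.2 2.8
   vertex 0.0 0.4 3.3
   vertex 3.4 4.8 2.8
  endloop
 endfacet
 facet normal -0.109 0.491 -0.865
  outer loop
   vertex 0.7 4.2 2.8
   vertex 3.4 4.8 2.8
   vertex 1.0 1.8 1.4
  endloop
 endfacet
 facet normal -0.889 0.013 -0.458
  outer loop
   vertex 0.6 2.7 2.2
   vertex 1.0 1.8 1.4
   vertex 0.0 0.4 3.3
  endloop
 endfacet
 facet normal -0.965 0.150 -0.213
  outer loop
   vertex 0.6 2.7 2.2
   vertex 0.0 0.4 3.3
   vertex 0.7 4.2 2.8
  endloop
 endfacet
 facet normal -0.655 0.318 -0.685
  outer loop
   vertex 0.6 2.7 2.2
   vertex 0.7 4.2 2.8
   vertex 1.0 1.8 1.4
  endloop
 endfacet
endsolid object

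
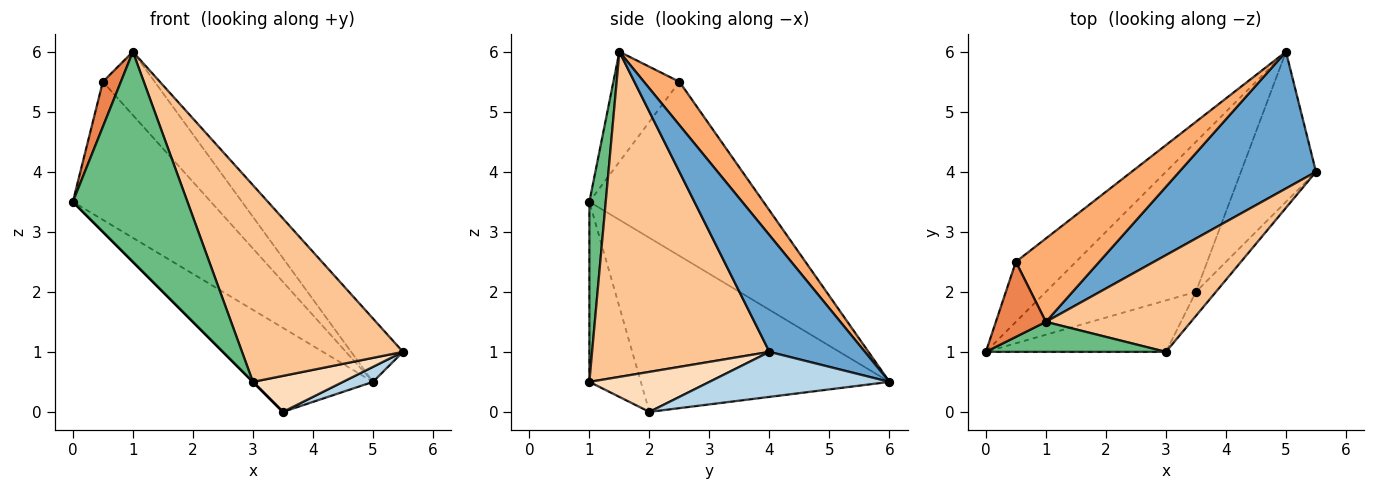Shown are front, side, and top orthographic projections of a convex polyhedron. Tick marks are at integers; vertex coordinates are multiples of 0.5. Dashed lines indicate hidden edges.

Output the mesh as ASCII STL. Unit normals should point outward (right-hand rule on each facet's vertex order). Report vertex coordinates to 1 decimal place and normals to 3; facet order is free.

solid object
 facet normal 0.612 0.332 0.717
  outer loop
   vertex 1.0 1.5 6.0
   vertex 5.5 4.0 1.0
   vertex 5.0 6.0 0.5
  endloop
 endfacet
 facet normal -0.711 0.343 -0.613
  outer loop
   vertex 3.5 2.0 0.0
   vertex 0.0 1.0 3.5
   vertex 5.0 6.0 0.5
  endloop
 endfacet
 facet normal 0.513 -0.085 -0.854
  outer loop
   vertex 3.5 2.0 0.0
   vertex 5.0 6.0 0.5
   vertex 5.5 4.0 1.0
  endloop
 endfacet
 facet normal -0.756 0.600 -0.261
  outer loop
   vertex 0.5 2.5 5.5
   vertex 5.0 6.0 0.5
   vertex 0.0 1.0 3.5
  endloop
 endfacet
 facet normal -0.884 -0.241 0.402
  outer loop
   vertex 0.5 2.5 5.5
   vertex 0.0 1.0 3.5
   vertex 1.0 1.5 6.0
  endloop
 endfacet
 facet normal 0.383 0.559 0.736
  outer loop
   vertex 0.5 2.5 5.5
   vertex 1.0 1.5 6.0
   vertex 5.0 6.0 0.5
  endloop
 endfacet
 facet normal 0.703 -0.638 0.314
  outer loop
   vertex 3.0 1.0 0.5
   vertex 5.5 4.0 1.0
   vertex 1.0 1.5 6.0
  endloop
 endfacet
 facet normal 0.743 -0.557 -0.371
  outer loop
   vertex 3.0 1.0 0.5
   vertex 3.5 2.0 0.0
   vertex 5.5 4.0 1.0
  endloop
 endfacet
 facet normal 0.140 -0.980 0.140
  outer loop
   vertex 3.0 1.0 0.5
   vertex 1.0 1.5 6.0
   vertex 0.0 1.0 3.5
  endloop
 endfacet
 facet normal -0.707 0.000 -0.707
  outer loop
   vertex 3.0 1.0 0.5
   vertex 0.0 1.0 3.5
   vertex 3.5 2.0 0.0
  endloop
 endfacet
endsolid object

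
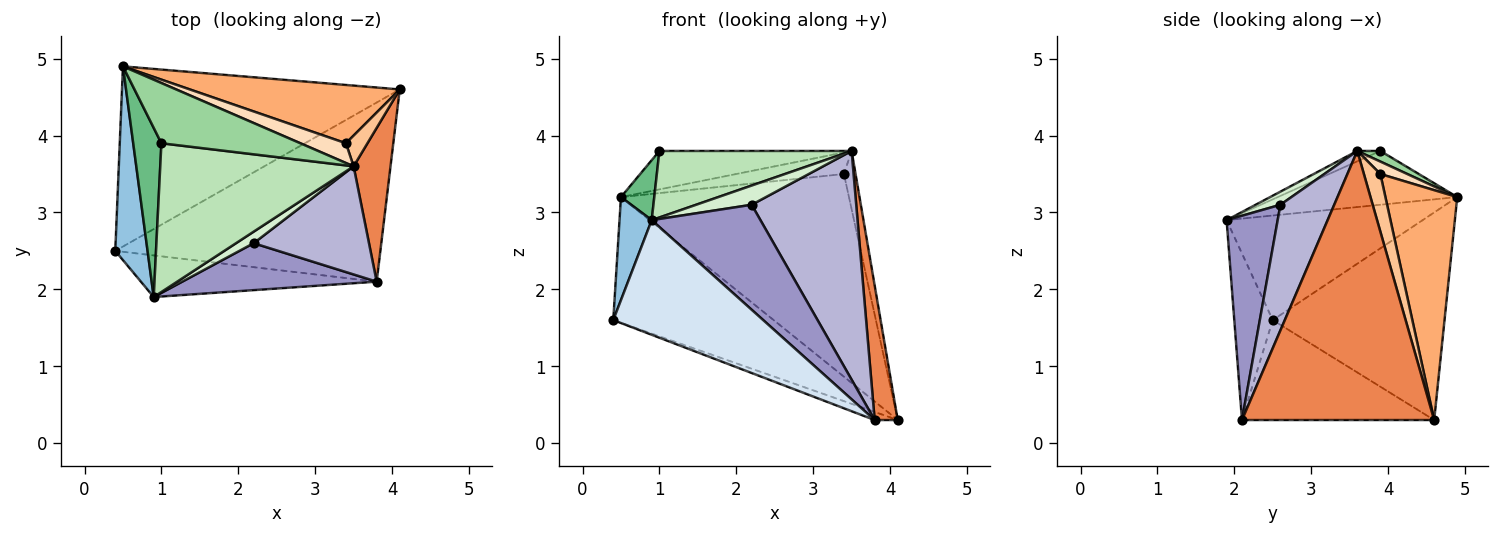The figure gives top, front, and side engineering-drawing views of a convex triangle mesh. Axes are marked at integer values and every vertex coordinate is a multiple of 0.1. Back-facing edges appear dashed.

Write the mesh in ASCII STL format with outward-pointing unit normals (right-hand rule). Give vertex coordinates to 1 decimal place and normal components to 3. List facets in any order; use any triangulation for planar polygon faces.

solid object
 facet normal -0.523 0.488 -0.699
  outer loop
   vertex 0.5 4.9 3.2
   vertex 4.1 4.6 0.3
   vertex 0.4 2.5 1.6
  endloop
 endfacet
 facet normal -0.944 -0.155 0.292
  outer loop
   vertex 0.9 1.9 2.9
   vertex 0.5 4.9 3.2
   vertex 0.4 2.5 1.6
  endloop
 endfacet
 facet normal -0.352 0.042 -0.935
  outer loop
   vertex 3.8 2.1 0.3
   vertex 0.4 2.5 1.6
   vertex 4.1 4.6 0.3
  endloop
 endfacet
 facet normal -0.234 -0.914 -0.332
  outer loop
   vertex 3.8 2.1 0.3
   vertex 0.9 1.9 2.9
   vertex 0.4 2.5 1.6
  endloop
 endfacet
 facet normal 0.984 -0.118 0.135
  outer loop
   vertex 3.8 2.1 0.3
   vertex 4.1 4.6 0.3
   vertex 3.5 3.6 3.8
  endloop
 endfacet
 facet normal 0.290 0.920 0.265
  outer loop
   vertex 3.4 3.9 3.5
   vertex 4.1 4.6 0.3
   vertex 0.5 4.9 3.2
  endloop
 endfacet
 facet normal 0.781 0.552 0.292
  outer loop
   vertex 3.4 3.9 3.5
   vertex 3.5 3.6 3.8
   vertex 4.1 4.6 0.3
  endloop
 endfacet
 facet normal 0.181 0.725 0.665
  outer loop
   vertex 3.4 3.9 3.5
   vertex 0.5 4.9 3.2
   vertex 3.5 3.6 3.8
  endloop
 endfacet
 facet normal -0.874 -0.162 0.458
  outer loop
   vertex 1.0 3.9 3.8
   vertex 0.5 4.9 3.2
   vertex 0.9 1.9 2.9
  endloop
 endfacet
 facet normal 0.064 0.537 0.841
  outer loop
   vertex 1.0 3.9 3.8
   vertex 3.5 3.6 3.8
   vertex 0.5 4.9 3.2
  endloop
 endfacet
 facet normal -0.049 -0.408 0.912
  outer loop
   vertex 1.0 3.9 3.8
   vertex 0.9 1.9 2.9
   vertex 3.5 3.6 3.8
  endloop
 endfacet
 facet normal 0.357 -0.801 0.481
  outer loop
   vertex 2.2 2.6 3.1
   vertex 3.5 3.6 3.8
   vertex 0.9 1.9 2.9
  endloop
 endfacet
 facet normal 0.394 -0.839 0.375
  outer loop
   vertex 2.2 2.6 3.1
   vertex 0.9 1.9 2.9
   vertex 3.8 2.1 0.3
  endloop
 endfacet
 facet normal 0.422 -0.820 0.387
  outer loop
   vertex 2.2 2.6 3.1
   vertex 3.8 2.1 0.3
   vertex 3.5 3.6 3.8
  endloop
 endfacet
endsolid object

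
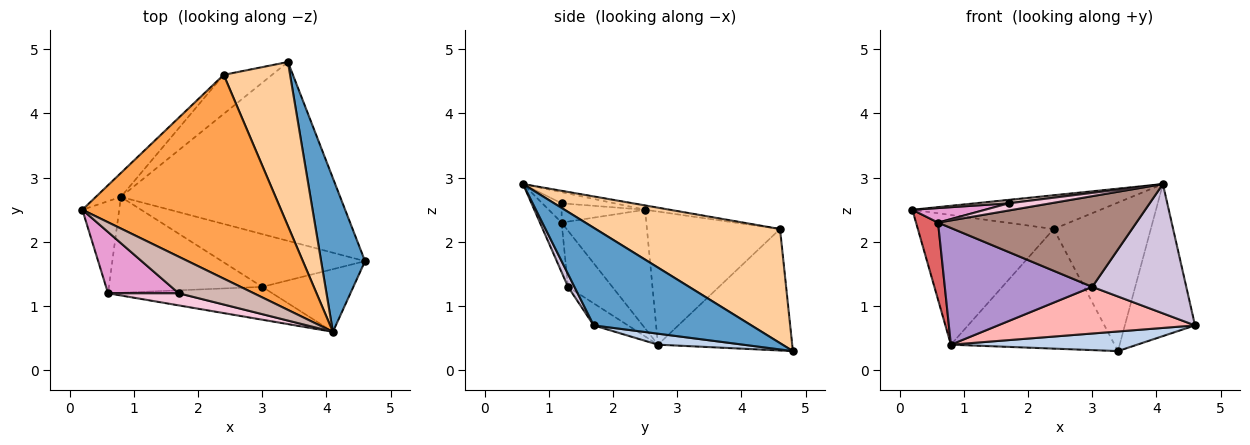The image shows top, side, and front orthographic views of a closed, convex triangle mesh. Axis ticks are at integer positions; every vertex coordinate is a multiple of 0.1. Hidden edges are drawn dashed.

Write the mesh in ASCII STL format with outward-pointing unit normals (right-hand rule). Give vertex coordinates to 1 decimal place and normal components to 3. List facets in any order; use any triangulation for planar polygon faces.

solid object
 facet normal 0.845 0.376 0.380
  outer loop
   vertex 4.1 0.6 2.9
   vertex 4.6 1.7 0.7
   vertex 3.4 4.8 0.3
  endloop
 endfacet
 facet normal 0.050 -0.109 -0.993
  outer loop
   vertex 0.8 2.7 0.4
   vertex 3.4 4.8 0.3
   vertex 4.6 1.7 0.7
  endloop
 endfacet
 facet normal -0.022 0.163 0.986
  outer loop
   vertex 2.4 4.6 2.2
   vertex 0.2 2.5 2.5
   vertex 4.1 0.6 2.9
  endloop
 endfacet
 facet normal 0.787 0.414 0.458
  outer loop
   vertex 2.4 4.6 2.2
   vertex 4.1 0.6 2.9
   vertex 3.4 4.8 0.3
  endloop
 endfacet
 facet normal -0.694 0.708 -0.131
  outer loop
   vertex 2.4 4.6 2.2
   vertex 0.8 2.7 0.4
   vertex 0.2 2.5 2.5
  endloop
 endfacet
 facet normal -0.615 0.750 -0.245
  outer loop
   vertex 2.4 4.6 2.2
   vertex 3.4 4.8 0.3
   vertex 0.8 2.7 0.4
  endloop
 endfacet
 facet normal -0.927 -0.241 -0.288
  outer loop
   vertex 0.6 1.2 2.3
   vertex 0.2 2.5 2.5
   vertex 0.8 2.7 0.4
  endloop
 endfacet
 facet normal -0.114 -0.658 -0.744
  outer loop
   vertex 3.0 1.3 1.3
   vertex 0.8 2.7 0.4
   vertex 4.6 1.7 0.7
  endloop
 endfacet
 facet normal -0.226 -0.753 -0.618
  outer loop
   vertex 3.0 1.3 1.3
   vertex 0.6 1.2 2.3
   vertex 0.8 2.7 0.4
  endloop
 endfacet
 facet normal 0.061 -0.898 -0.435
  outer loop
   vertex 3.0 1.3 1.3
   vertex 4.6 1.7 0.7
   vertex 4.1 0.6 2.9
  endloop
 endfacet
 facet normal -0.102 -0.935 -0.339
  outer loop
   vertex 3.0 1.3 1.3
   vertex 4.1 0.6 2.9
   vertex 0.6 1.2 2.3
  endloop
 endfacet
 facet normal -0.146 -0.093 0.985
  outer loop
   vertex 1.7 1.2 2.6
   vertex 4.1 0.6 2.9
   vertex 0.2 2.5 2.5
  endloop
 endfacet
 facet normal -0.256 -0.224 0.940
  outer loop
   vertex 1.7 1.2 2.6
   vertex 0.2 2.5 2.5
   vertex 0.6 1.2 2.3
  endloop
 endfacet
 facet normal -0.229 -0.495 0.838
  outer loop
   vertex 1.7 1.2 2.6
   vertex 0.6 1.2 2.3
   vertex 4.1 0.6 2.9
  endloop
 endfacet
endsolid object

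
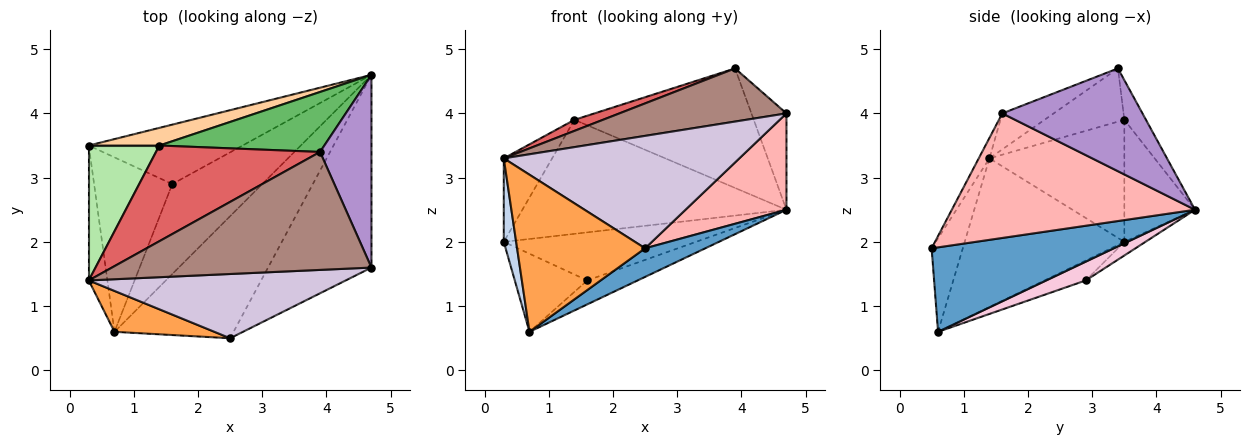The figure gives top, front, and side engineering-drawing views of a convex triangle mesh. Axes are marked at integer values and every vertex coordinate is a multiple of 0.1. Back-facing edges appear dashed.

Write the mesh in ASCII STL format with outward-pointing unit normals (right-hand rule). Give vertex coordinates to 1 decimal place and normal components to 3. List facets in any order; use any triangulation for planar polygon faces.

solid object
 facet normal 0.568 -0.188 -0.801
  outer loop
   vertex 0.7 0.6 0.6
   vertex 4.7 4.6 2.5
   vertex 2.5 0.5 1.9
  endloop
 endfacet
 facet normal -0.989 -0.077 -0.124
  outer loop
   vertex 0.7 0.6 0.6
   vertex 0.3 1.4 3.3
   vertex 0.3 3.5 2.0
  endloop
 endfacet
 facet normal -0.229 -0.942 0.245
  outer loop
   vertex 0.7 0.6 0.6
   vertex 2.5 0.5 1.9
   vertex 0.3 1.4 3.3
  endloop
 endfacet
 facet normal -0.256 0.955 0.148
  outer loop
   vertex 1.4 3.5 3.9
   vertex 4.7 4.6 2.5
   vertex 0.3 3.5 2.0
  endloop
 endfacet
 facet normal -0.107 0.889 0.446
  outer loop
   vertex 1.4 3.5 3.9
   vertex 3.9 3.4 4.7
   vertex 4.7 4.6 2.5
  endloop
 endfacet
 facet normal -0.827 0.296 0.479
  outer loop
   vertex 1.4 3.5 3.9
   vertex 0.3 3.5 2.0
   vertex 0.3 1.4 3.3
  endloop
 endfacet
 facet normal -0.307 -0.109 0.945
  outer loop
   vertex 1.4 3.5 3.9
   vertex 0.3 1.4 3.3
   vertex 3.9 3.4 4.7
  endloop
 endfacet
 facet normal 0.733 -0.304 -0.608
  outer loop
   vertex 4.7 1.6 4.0
   vertex 2.5 0.5 1.9
   vertex 4.7 4.6 2.5
  endloop
 endfacet
 facet normal 0.873 0.218 0.436
  outer loop
   vertex 4.7 1.6 4.0
   vertex 4.7 4.6 2.5
   vertex 3.9 3.4 4.7
  endloop
 endfacet
 facet normal -0.039 -0.868 0.496
  outer loop
   vertex 4.7 1.6 4.0
   vertex 0.3 1.4 3.3
   vertex 2.5 0.5 1.9
  endloop
 endfacet
 facet normal -0.125 -0.407 0.905
  outer loop
   vertex 4.7 1.6 4.0
   vertex 3.9 3.4 4.7
   vertex 0.3 1.4 3.3
  endloop
 endfacet
 facet normal -0.069 0.627 -0.776
  outer loop
   vertex 1.6 2.9 1.4
   vertex 0.3 3.5 2.0
   vertex 4.7 4.6 2.5
  endloop
 endfacet
 facet normal -0.227 0.398 -0.889
  outer loop
   vertex 1.6 2.9 1.4
   vertex 0.7 0.6 0.6
   vertex 0.3 3.5 2.0
  endloop
 endfacet
 facet normal 0.198 0.252 -0.947
  outer loop
   vertex 1.6 2.9 1.4
   vertex 4.7 4.6 2.5
   vertex 0.7 0.6 0.6
  endloop
 endfacet
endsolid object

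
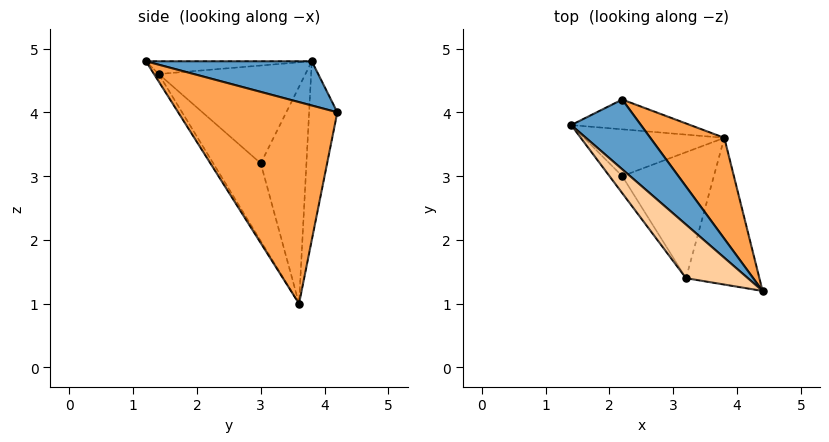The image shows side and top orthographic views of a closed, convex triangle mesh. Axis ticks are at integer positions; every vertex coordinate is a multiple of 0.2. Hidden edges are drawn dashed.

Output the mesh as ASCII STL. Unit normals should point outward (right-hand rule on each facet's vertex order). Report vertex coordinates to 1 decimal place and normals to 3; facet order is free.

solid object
 facet normal 0.456 0.526 0.718
  outer loop
   vertex 2.2 4.2 4.0
   vertex 1.4 3.8 4.8
   vertex 4.4 1.2 4.8
  endloop
 endfacet
 facet normal -0.728 0.485 -0.485
  outer loop
   vertex 2.2 4.2 4.0
   vertex 3.8 3.6 1.0
   vertex 1.4 3.8 4.8
  endloop
 endfacet
 facet normal 0.740 0.615 0.272
  outer loop
   vertex 2.2 4.2 4.0
   vertex 4.4 1.2 4.8
   vertex 3.8 3.6 1.0
  endloop
 endfacet
 facet normal -0.197 -0.227 0.954
  outer loop
   vertex 3.2 1.4 4.6
   vertex 4.4 1.2 4.8
   vertex 1.4 3.8 4.8
  endloop
 endfacet
 facet normal -0.053 -0.848 -0.527
  outer loop
   vertex 3.2 1.4 4.6
   vertex 3.8 3.6 1.0
   vertex 4.4 1.2 4.8
  endloop
 endfacet
 facet normal -0.815 0.240 -0.527
  outer loop
   vertex 2.2 3.0 3.2
   vertex 1.4 3.8 4.8
   vertex 3.8 3.6 1.0
  endloop
 endfacet
 facet normal -0.800 -0.591 -0.104
  outer loop
   vertex 2.2 3.0 3.2
   vertex 3.2 1.4 4.6
   vertex 1.4 3.8 4.8
  endloop
 endfacet
 facet normal -0.441 -0.731 -0.520
  outer loop
   vertex 2.2 3.0 3.2
   vertex 3.8 3.6 1.0
   vertex 3.2 1.4 4.6
  endloop
 endfacet
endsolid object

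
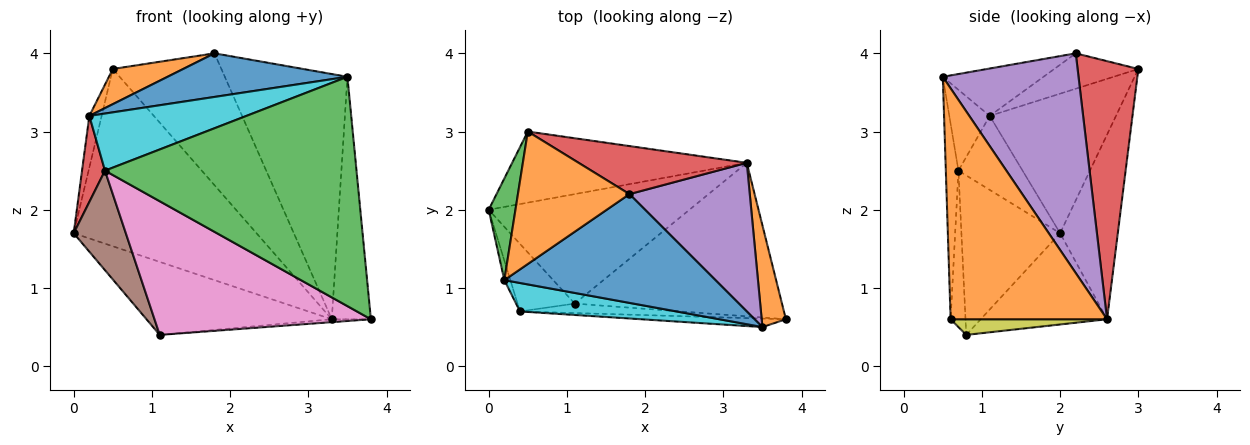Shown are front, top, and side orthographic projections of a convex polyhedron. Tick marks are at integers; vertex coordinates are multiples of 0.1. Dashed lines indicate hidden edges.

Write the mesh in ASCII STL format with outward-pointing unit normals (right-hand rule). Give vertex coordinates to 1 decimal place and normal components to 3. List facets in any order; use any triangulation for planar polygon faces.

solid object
 facet normal -0.281 0.891 -0.357
  outer loop
   vertex 3.3 2.6 0.6
   vertex 0.0 2.0 1.7
   vertex 0.5 3.0 3.8
  endloop
 endfacet
 facet normal 0.965 0.241 0.101
  outer loop
   vertex 3.3 2.6 0.6
   vertex 3.5 0.5 3.7
   vertex 3.8 0.6 0.6
  endloop
 endfacet
 facet normal -0.050 -0.998 -0.037
  outer loop
   vertex 0.4 0.7 2.5
   vertex 3.8 0.6 0.6
   vertex 3.5 0.5 3.7
  endloop
 endfacet
 facet normal 0.465 0.832 0.303
  outer loop
   vertex 1.8 2.2 4.0
   vertex 3.3 2.6 0.6
   vertex 0.5 3.0 3.8
  endloop
 endfacet
 facet normal 0.687 0.621 0.376
  outer loop
   vertex 1.8 2.2 4.0
   vertex 3.5 0.5 3.7
   vertex 3.3 2.6 0.6
  endloop
 endfacet
 facet normal -0.843 -0.445 -0.302
  outer loop
   vertex 1.1 0.8 0.4
   vertex 0.4 0.7 2.5
   vertex 0.0 2.0 1.7
  endloop
 endfacet
 facet normal -0.069 -0.995 -0.070
  outer loop
   vertex 1.1 0.8 0.4
   vertex 3.8 0.6 0.6
   vertex 0.4 0.7 2.5
  endloop
 endfacet
 facet normal -0.354 0.519 -0.778
  outer loop
   vertex 1.1 0.8 0.4
   vertex 0.0 2.0 1.7
   vertex 3.3 2.6 0.6
  endloop
 endfacet
 facet normal 0.075 0.019 -0.997
  outer loop
   vertex 1.1 0.8 0.4
   vertex 3.3 2.6 0.6
   vertex 3.8 0.6 0.6
  endloop
 endfacet
 facet normal -0.224 -0.872 0.434
  outer loop
   vertex 0.2 1.1 3.2
   vertex 0.4 0.7 2.5
   vertex 3.5 0.5 3.7
  endloop
 endfacet
 facet normal -0.204 -0.364 0.909
  outer loop
   vertex 0.2 1.1 3.2
   vertex 3.5 0.5 3.7
   vertex 1.8 2.2 4.0
  endloop
 endfacet
 facet normal -0.293 -0.245 0.924
  outer loop
   vertex 0.2 1.1 3.2
   vertex 1.8 2.2 4.0
   vertex 0.5 3.0 3.8
  endloop
 endfacet
 facet normal -0.978 0.095 0.187
  outer loop
   vertex 0.2 1.1 3.2
   vertex 0.5 3.0 3.8
   vertex 0.0 2.0 1.7
  endloop
 endfacet
 facet normal -0.939 -0.336 -0.076
  outer loop
   vertex 0.2 1.1 3.2
   vertex 0.0 2.0 1.7
   vertex 0.4 0.7 2.5
  endloop
 endfacet
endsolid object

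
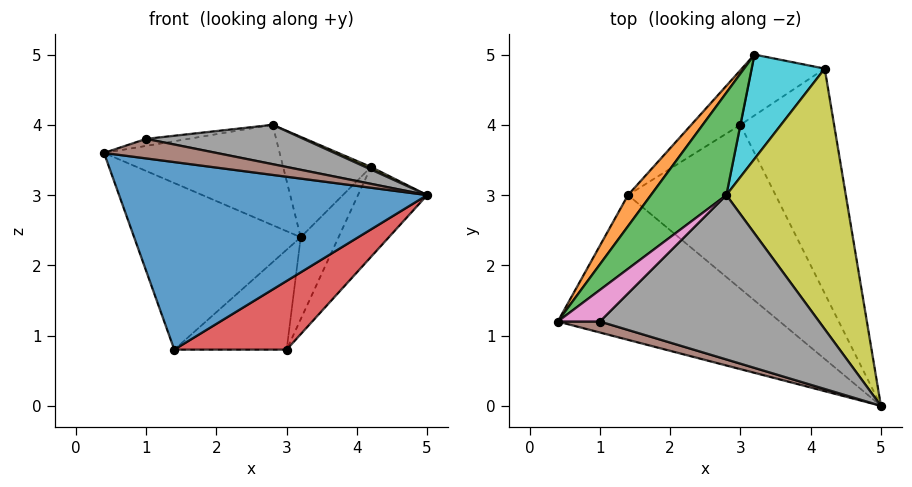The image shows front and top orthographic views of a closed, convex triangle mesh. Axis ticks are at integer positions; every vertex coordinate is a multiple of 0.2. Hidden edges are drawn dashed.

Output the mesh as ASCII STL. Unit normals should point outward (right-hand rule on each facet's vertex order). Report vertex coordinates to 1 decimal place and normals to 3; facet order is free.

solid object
 facet normal -0.275 -0.761 -0.587
  outer loop
   vertex 1.4 3.0 0.8
   vertex 5.0 0.0 3.0
   vertex 0.4 1.2 3.6
  endloop
 endfacet
 facet normal -0.782 0.612 0.114
  outer loop
   vertex 1.4 3.0 0.8
   vertex 0.4 1.2 3.6
   vertex 3.2 5.0 2.4
  endloop
 endfacet
 facet normal -0.541 0.589 0.600
  outer loop
   vertex 2.8 3.0 4.0
   vertex 3.2 5.0 2.4
   vertex 0.4 1.2 3.6
  endloop
 endfacet
 facet normal 0.235 -0.376 -0.897
  outer loop
   vertex 3.0 4.0 0.8
   vertex 5.0 0.0 3.0
   vertex 1.4 3.0 0.8
  endloop
 endfacet
 facet normal -0.481 0.769 -0.421
  outer loop
   vertex 3.0 4.0 0.8
   vertex 1.4 3.0 0.8
   vertex 3.2 5.0 2.4
  endloop
 endfacet
 facet normal -0.161 -0.860 0.484
  outer loop
   vertex 1.0 1.2 3.8
   vertex 0.4 1.2 3.6
   vertex 5.0 0.0 3.0
  endloop
 endfacet
 facet normal -0.309 0.206 0.928
  outer loop
   vertex 1.0 1.2 3.8
   vertex 2.8 3.0 4.0
   vertex 0.4 1.2 3.6
  endloop
 endfacet
 facet normal 0.124 -0.231 0.965
  outer loop
   vertex 1.0 1.2 3.8
   vertex 5.0 0.0 3.0
   vertex 2.8 3.0 4.0
  endloop
 endfacet
 facet normal 0.404 -0.009 0.915
  outer loop
   vertex 4.2 4.8 3.4
   vertex 2.8 3.0 4.0
   vertex 5.0 0.0 3.0
  endloop
 endfacet
 facet normal -0.503 0.599 0.623
  outer loop
   vertex 4.2 4.8 3.4
   vertex 3.2 5.0 2.4
   vertex 2.8 3.0 4.0
  endloop
 endfacet
 facet normal 0.870 0.183 -0.458
  outer loop
   vertex 4.2 4.8 3.4
   vertex 5.0 0.0 3.0
   vertex 3.0 4.0 0.8
  endloop
 endfacet
 facet normal 0.604 0.640 -0.475
  outer loop
   vertex 4.2 4.8 3.4
   vertex 3.0 4.0 0.8
   vertex 3.2 5.0 2.4
  endloop
 endfacet
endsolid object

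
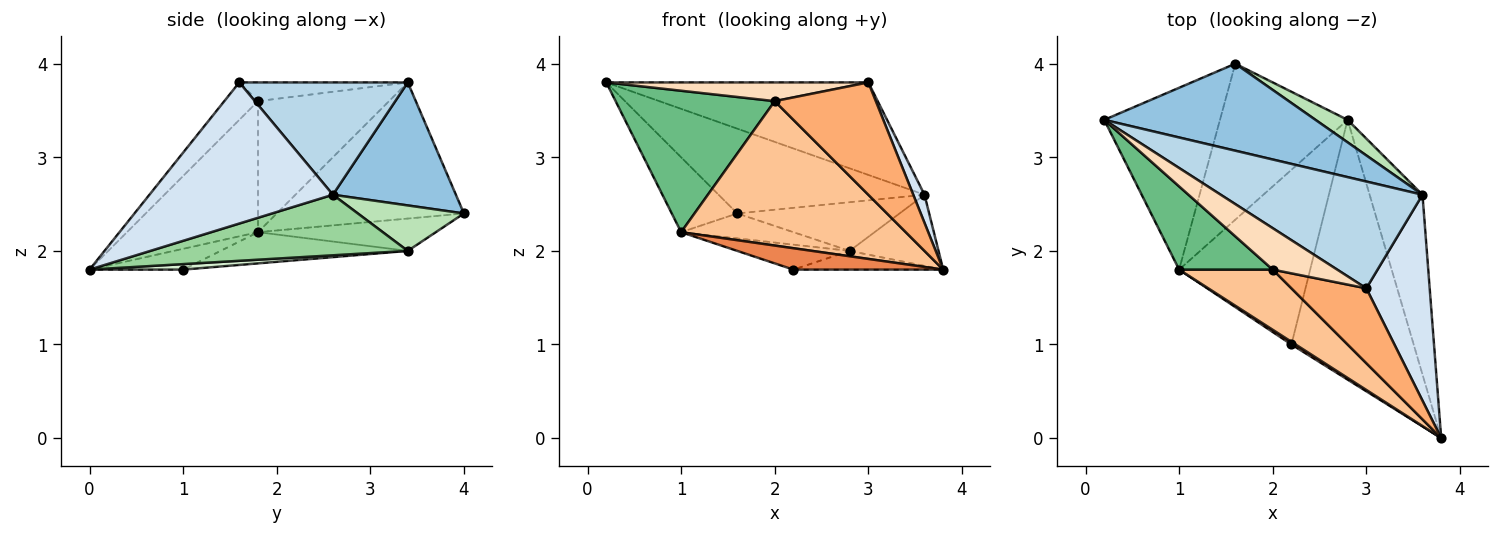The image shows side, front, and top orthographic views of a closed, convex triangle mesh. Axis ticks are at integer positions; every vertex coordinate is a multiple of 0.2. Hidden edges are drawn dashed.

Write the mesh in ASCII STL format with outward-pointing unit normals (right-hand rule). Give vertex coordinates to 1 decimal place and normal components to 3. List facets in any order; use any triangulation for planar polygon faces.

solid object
 facet normal -0.736 0.258 -0.626
  outer loop
   vertex 1.0 1.8 2.2
   vertex 0.2 3.4 3.8
   vertex 1.6 4.0 2.4
  endloop
 endfacet
 facet normal 0.385 0.644 0.661
  outer loop
   vertex 3.6 2.6 2.6
   vertex 1.6 4.0 2.4
   vertex 0.2 3.4 3.8
  endloop
 endfacet
 facet normal 0.388 0.603 0.697
  outer loop
   vertex 3.6 2.6 2.6
   vertex 0.2 3.4 3.8
   vertex 3.0 1.6 3.8
  endloop
 endfacet
 facet normal 0.911 -0.056 0.409
  outer loop
   vertex 3.6 2.6 2.6
   vertex 3.0 1.6 3.8
   vertex 3.8 0.0 1.8
  endloop
 endfacet
 facet normal -0.527 -0.843 0.105
  outer loop
   vertex 2.2 1.0 1.8
   vertex 3.8 0.0 1.8
   vertex 1.0 1.8 2.2
  endloop
 endfacet
 facet normal -0.267 -0.802 0.535
  outer loop
   vertex 2.0 1.8 3.6
   vertex 3.8 0.0 1.8
   vertex 3.0 1.6 3.8
  endloop
 endfacet
 facet normal -0.474 -0.813 0.339
  outer loop
   vertex 2.0 1.8 3.6
   vertex 1.0 1.8 2.2
   vertex 3.8 0.0 1.8
  endloop
 endfacet
 facet normal -0.256 -0.398 0.881
  outer loop
   vertex 2.0 1.8 3.6
   vertex 3.0 1.6 3.8
   vertex 0.2 3.4 3.8
  endloop
 endfacet
 facet normal -0.579 -0.703 0.413
  outer loop
   vertex 2.0 1.8 3.6
   vertex 0.2 3.4 3.8
   vertex 1.0 1.8 2.2
  endloop
 endfacet
 facet normal 0.729 0.252 -0.636
  outer loop
   vertex 2.8 3.4 2.0
   vertex 3.6 2.6 2.6
   vertex 3.8 0.0 1.8
  endloop
 endfacet
 facet normal 0.510 0.781 0.360
  outer loop
   vertex 2.8 3.4 2.0
   vertex 1.6 4.0 2.4
   vertex 3.6 2.6 2.6
  endloop
 endfacet
 facet normal 0.045 0.072 -0.996
  outer loop
   vertex 2.8 3.4 2.0
   vertex 3.8 0.0 1.8
   vertex 2.2 1.0 1.8
  endloop
 endfacet
 facet normal -0.243 0.153 -0.958
  outer loop
   vertex 2.8 3.4 2.0
   vertex 1.0 1.8 2.2
   vertex 1.6 4.0 2.4
  endloop
 endfacet
 facet normal -0.229 0.138 -0.964
  outer loop
   vertex 2.8 3.4 2.0
   vertex 2.2 1.0 1.8
   vertex 1.0 1.8 2.2
  endloop
 endfacet
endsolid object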